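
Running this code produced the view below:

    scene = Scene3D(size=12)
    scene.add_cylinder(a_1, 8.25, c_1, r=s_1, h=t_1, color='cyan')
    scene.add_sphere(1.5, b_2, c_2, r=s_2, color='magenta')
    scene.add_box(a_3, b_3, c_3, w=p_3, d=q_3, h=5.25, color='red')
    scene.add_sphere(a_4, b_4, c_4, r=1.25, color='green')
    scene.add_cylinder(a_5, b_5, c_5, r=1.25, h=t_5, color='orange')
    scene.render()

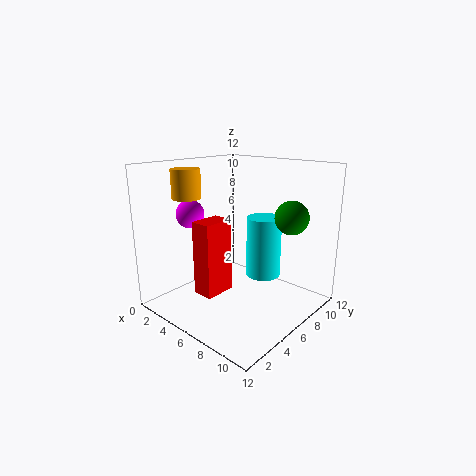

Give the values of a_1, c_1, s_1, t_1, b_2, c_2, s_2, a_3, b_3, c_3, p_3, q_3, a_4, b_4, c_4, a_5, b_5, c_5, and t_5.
a_1 = 7, c_1 = 2.25, s_1 = 1.5, t_1 = 5.25, b_2 = 4.75, c_2 = 7.5, s_2 = 1.25, a_3 = 6.75, b_3 = 0.5, c_3 = 3.5, p_3 = 1.5, q_3 = 2.25, a_4 = 10.75, b_4 = 6.5, c_4 = 8.5, a_5 = 1.75, b_5 = 4.25, c_5 = 9, t_5 = 2.5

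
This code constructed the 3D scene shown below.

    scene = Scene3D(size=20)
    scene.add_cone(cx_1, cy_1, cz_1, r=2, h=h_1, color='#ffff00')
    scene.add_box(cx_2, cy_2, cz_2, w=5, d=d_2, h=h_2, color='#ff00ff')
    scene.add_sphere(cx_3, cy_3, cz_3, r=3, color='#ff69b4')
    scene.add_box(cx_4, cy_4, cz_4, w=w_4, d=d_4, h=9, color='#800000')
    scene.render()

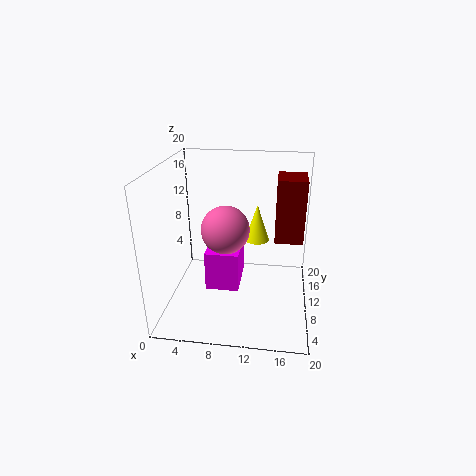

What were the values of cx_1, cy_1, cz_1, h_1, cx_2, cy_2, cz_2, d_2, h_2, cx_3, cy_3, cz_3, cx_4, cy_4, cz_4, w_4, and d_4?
cx_1 = 12, cy_1 = 18, cz_1 = 6, h_1 = 6, cx_2 = 5, cy_2 = 10, cz_2 = 1, d_2 = 7, h_2 = 6, cx_3 = 9, cy_3 = 6, cz_3 = 13, cx_4 = 15, cy_4 = 11, cz_4 = 9, w_4 = 4, d_4 = 5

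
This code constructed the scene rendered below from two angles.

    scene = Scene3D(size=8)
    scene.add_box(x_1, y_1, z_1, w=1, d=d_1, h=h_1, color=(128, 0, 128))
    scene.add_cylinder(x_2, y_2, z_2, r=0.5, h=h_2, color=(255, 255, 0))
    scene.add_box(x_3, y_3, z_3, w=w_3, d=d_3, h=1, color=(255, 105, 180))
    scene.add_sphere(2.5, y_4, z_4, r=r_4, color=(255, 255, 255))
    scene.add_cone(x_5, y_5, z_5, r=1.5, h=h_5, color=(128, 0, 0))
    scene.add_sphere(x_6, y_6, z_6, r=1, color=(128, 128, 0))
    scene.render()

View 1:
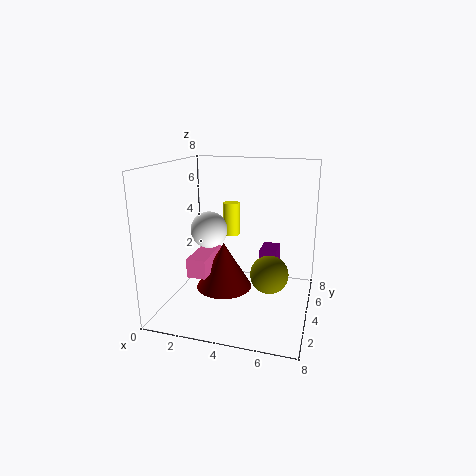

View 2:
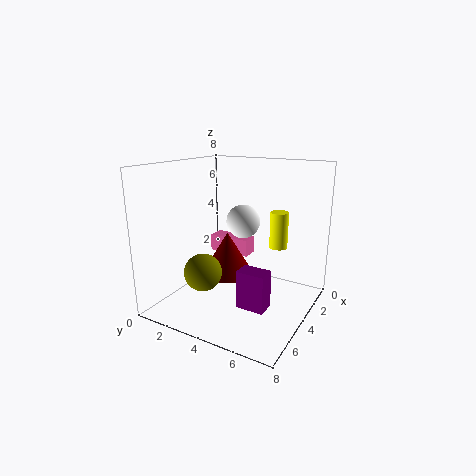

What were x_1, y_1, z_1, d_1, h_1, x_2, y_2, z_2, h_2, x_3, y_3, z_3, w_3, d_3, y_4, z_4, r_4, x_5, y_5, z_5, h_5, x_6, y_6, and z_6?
x_1 = 5; y_1 = 5; z_1 = 1; d_1 = 1.5; h_1 = 2; x_2 = 3; y_2 = 6; z_2 = 3.5; h_2 = 2; x_3 = 2; y_3 = 1.5; z_3 = 2.5; w_3 = 1; d_3 = 2.5; y_4 = 3.5; z_4 = 4.5; r_4 = 1; x_5 = 3.5; y_5 = 3; z_5 = 1.5; h_5 = 2.5; x_6 = 6; y_6 = 3; z_6 = 2.5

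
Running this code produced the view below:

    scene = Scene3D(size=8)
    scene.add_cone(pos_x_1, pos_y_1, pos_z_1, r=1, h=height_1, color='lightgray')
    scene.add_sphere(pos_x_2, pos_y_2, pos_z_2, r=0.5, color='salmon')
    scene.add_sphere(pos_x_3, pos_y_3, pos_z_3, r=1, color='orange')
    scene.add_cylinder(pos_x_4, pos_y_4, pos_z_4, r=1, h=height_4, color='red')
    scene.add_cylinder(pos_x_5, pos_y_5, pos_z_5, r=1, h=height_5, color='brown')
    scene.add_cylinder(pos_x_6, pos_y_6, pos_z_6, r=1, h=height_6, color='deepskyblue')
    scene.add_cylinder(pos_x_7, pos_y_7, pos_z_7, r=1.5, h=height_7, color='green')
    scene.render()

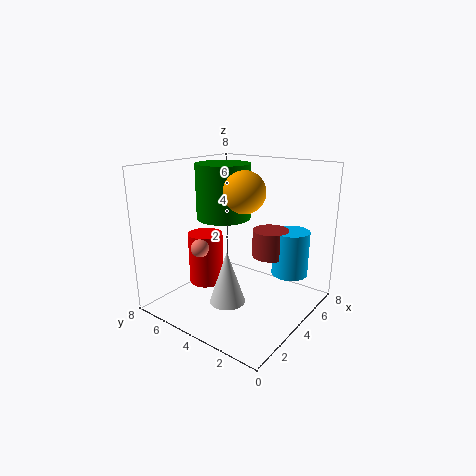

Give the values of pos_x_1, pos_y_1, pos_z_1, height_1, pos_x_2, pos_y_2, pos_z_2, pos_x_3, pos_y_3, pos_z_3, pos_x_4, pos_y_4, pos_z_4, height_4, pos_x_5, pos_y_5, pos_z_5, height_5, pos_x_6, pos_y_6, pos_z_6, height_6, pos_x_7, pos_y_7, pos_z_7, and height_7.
pos_x_1 = 3; pos_y_1 = 4; pos_z_1 = 0.5; height_1 = 3; pos_x_2 = 2.5; pos_y_2 = 5.5; pos_z_2 = 3.5; pos_x_3 = 2.5; pos_y_3 = 2.5; pos_z_3 = 7; pos_x_4 = 3.5; pos_y_4 = 6; pos_z_4 = 1; height_4 = 3; pos_x_5 = 5; pos_y_5 = 2.5; pos_z_5 = 3; height_5 = 1.5; pos_x_6 = 5.5; pos_y_6 = 1.5; pos_z_6 = 2; height_6 = 2.5; pos_x_7 = 4; pos_y_7 = 5; pos_z_7 = 5; height_7 = 3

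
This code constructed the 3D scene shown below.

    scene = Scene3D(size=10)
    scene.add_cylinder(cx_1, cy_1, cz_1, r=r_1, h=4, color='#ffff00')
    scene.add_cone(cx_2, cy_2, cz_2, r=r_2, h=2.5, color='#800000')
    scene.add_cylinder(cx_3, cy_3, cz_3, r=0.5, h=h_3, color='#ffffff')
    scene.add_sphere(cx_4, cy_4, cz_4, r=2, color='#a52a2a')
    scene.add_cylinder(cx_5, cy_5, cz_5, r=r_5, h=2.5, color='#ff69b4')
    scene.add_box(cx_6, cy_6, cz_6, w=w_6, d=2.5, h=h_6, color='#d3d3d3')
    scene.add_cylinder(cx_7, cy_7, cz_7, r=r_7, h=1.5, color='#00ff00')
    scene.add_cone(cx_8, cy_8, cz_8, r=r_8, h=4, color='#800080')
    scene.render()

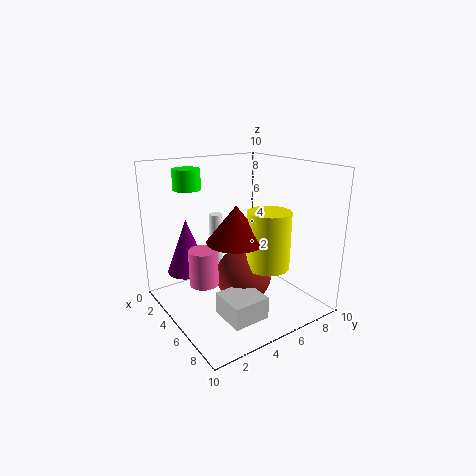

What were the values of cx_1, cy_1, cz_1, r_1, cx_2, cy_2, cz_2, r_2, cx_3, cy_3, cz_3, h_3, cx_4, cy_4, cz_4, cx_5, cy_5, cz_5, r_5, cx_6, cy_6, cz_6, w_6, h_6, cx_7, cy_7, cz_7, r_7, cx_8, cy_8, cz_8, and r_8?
cx_1 = 6.5; cy_1 = 6.5; cz_1 = 3; r_1 = 1.5; cx_2 = 5.5; cy_2 = 4.5; cz_2 = 5; r_2 = 2; cx_3 = 2; cy_3 = 5; cz_3 = 1.5; h_3 = 4.5; cx_4 = 5; cy_4 = 5.5; cz_4 = 2; cx_5 = 4.5; cy_5 = 2.5; cz_5 = 2; r_5 = 1; cx_6 = 6; cy_6 = 2.5; cz_6 = 0.5; w_6 = 2.5; h_6 = 1.5; cx_7 = 1.5; cy_7 = 3; cz_7 = 8; r_7 = 1; cx_8 = 2; cy_8 = 2.5; cz_8 = 2; r_8 = 1.5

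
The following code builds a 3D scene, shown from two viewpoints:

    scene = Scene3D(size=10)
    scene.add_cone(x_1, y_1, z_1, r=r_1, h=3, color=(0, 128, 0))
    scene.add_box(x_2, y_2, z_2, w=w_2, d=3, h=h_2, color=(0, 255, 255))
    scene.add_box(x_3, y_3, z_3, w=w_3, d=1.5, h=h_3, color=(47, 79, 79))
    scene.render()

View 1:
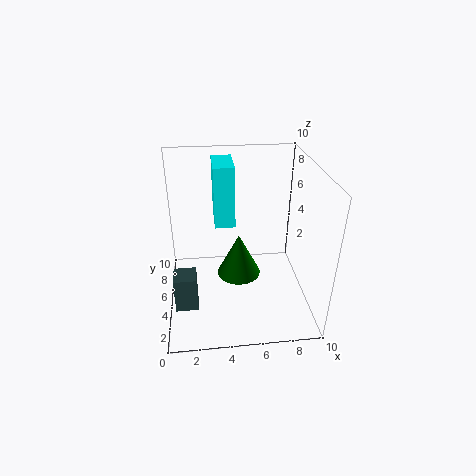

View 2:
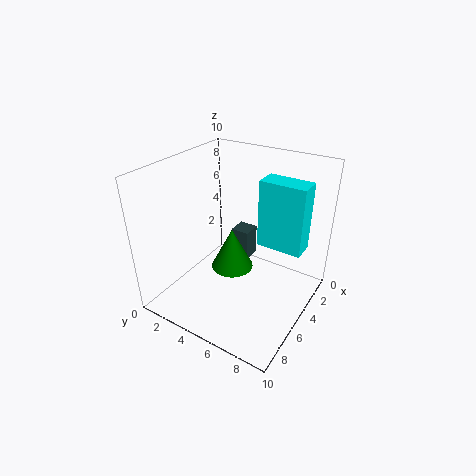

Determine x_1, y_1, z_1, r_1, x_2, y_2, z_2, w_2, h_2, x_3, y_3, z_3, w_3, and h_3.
x_1 = 5; y_1 = 4.5; z_1 = 2.5; r_1 = 1.5; x_2 = 3.5; y_2 = 6.5; z_2 = 5; w_2 = 1.5; h_2 = 4.5; x_3 = 0.5; y_3 = 2.5; z_3 = 1; w_3 = 1.5; h_3 = 2.5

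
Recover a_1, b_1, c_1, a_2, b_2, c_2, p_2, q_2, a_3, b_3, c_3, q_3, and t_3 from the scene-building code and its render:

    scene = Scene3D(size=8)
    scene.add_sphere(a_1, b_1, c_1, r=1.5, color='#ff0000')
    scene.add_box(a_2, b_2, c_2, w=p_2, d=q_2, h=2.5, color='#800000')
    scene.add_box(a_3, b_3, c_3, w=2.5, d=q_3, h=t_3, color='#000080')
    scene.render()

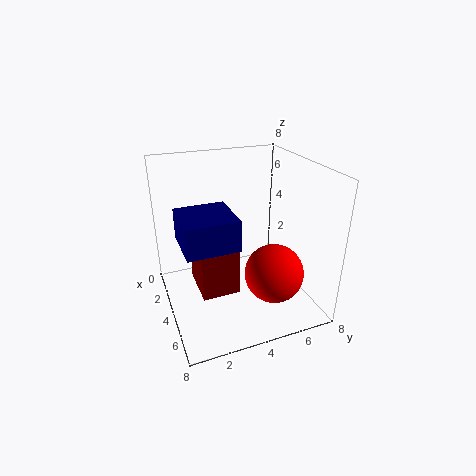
a_1 = 6.5, b_1 = 5, c_1 = 3, a_2 = 3, b_2 = 1.5, c_2 = 1.5, p_2 = 2.5, q_2 = 2, a_3 = 4.5, b_3 = 0.5, c_3 = 5, q_3 = 2.5, t_3 = 1.5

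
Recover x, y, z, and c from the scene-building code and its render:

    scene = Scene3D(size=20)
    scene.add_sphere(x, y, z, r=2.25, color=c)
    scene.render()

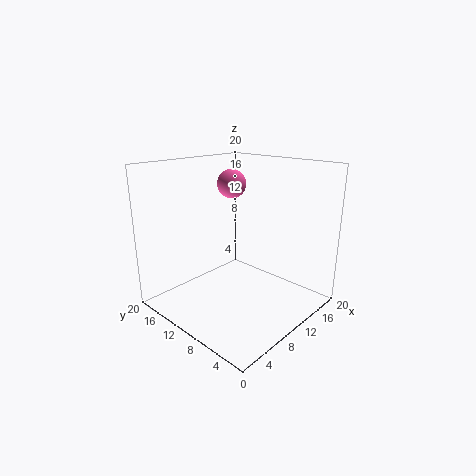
x = 15
y = 16
z = 16
c = 'hotpink'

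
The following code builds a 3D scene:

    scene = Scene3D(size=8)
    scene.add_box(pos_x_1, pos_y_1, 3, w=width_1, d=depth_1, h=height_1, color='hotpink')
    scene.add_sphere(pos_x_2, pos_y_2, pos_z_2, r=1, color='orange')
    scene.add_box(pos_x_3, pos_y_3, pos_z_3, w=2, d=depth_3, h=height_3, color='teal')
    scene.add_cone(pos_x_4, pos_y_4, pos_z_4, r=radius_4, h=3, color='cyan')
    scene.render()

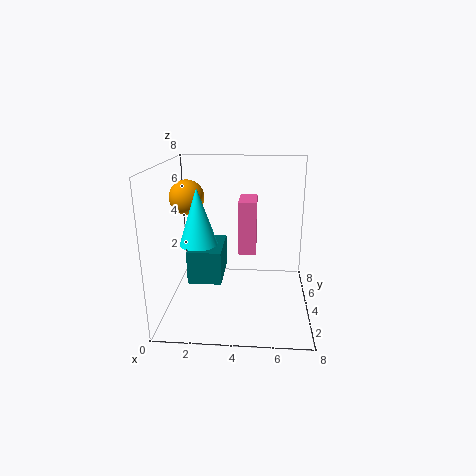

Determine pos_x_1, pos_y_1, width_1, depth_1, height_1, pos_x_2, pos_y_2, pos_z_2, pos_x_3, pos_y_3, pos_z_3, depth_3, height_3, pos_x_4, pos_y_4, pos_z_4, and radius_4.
pos_x_1 = 4
pos_y_1 = 4
width_1 = 1
depth_1 = 2
height_1 = 3
pos_x_2 = 1
pos_y_2 = 5
pos_z_2 = 6
pos_x_3 = 1
pos_y_3 = 4
pos_z_3 = 1
depth_3 = 3
height_3 = 2
pos_x_4 = 2
pos_y_4 = 3
pos_z_4 = 4
radius_4 = 1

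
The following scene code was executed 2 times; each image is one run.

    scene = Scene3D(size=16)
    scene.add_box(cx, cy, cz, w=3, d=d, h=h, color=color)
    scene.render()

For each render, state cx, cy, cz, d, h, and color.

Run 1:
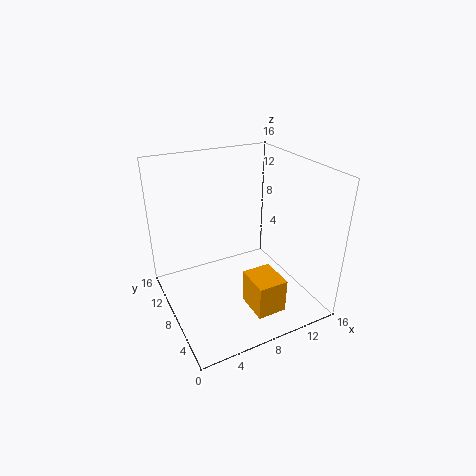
cx = 6.5, cy = 0.5, cz = 3, d = 3.5, h = 3.5, color = 'orange'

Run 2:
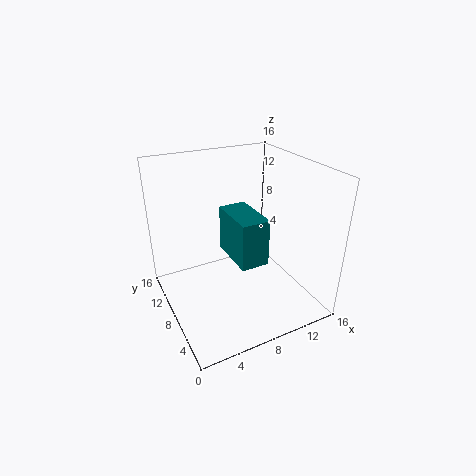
cx = 6.5, cy = 4, cz = 6.5, d = 5.5, h = 5, color = 'teal'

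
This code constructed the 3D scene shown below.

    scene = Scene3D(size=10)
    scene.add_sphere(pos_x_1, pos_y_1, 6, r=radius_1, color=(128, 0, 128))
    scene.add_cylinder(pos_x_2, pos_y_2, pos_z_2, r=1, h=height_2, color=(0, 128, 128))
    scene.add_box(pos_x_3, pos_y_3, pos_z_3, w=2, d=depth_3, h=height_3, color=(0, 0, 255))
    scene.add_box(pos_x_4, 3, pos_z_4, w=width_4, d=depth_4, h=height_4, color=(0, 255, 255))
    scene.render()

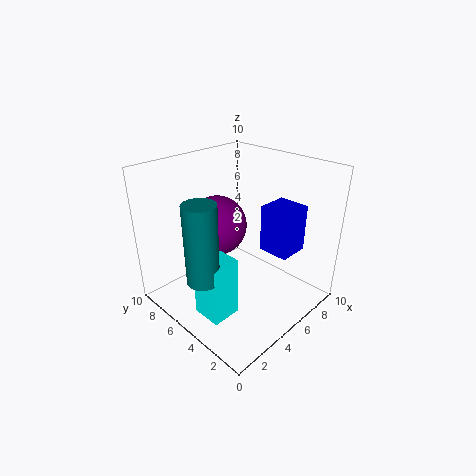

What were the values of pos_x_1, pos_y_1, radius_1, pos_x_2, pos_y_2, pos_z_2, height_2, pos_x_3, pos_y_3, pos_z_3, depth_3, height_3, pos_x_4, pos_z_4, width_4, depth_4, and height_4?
pos_x_1 = 4; pos_y_1 = 6; radius_1 = 2; pos_x_2 = 1; pos_y_2 = 4; pos_z_2 = 4; height_2 = 5; pos_x_3 = 5; pos_y_3 = 1; pos_z_3 = 5; depth_3 = 2; height_3 = 3; pos_x_4 = 1; pos_z_4 = 1; width_4 = 2; depth_4 = 2; height_4 = 4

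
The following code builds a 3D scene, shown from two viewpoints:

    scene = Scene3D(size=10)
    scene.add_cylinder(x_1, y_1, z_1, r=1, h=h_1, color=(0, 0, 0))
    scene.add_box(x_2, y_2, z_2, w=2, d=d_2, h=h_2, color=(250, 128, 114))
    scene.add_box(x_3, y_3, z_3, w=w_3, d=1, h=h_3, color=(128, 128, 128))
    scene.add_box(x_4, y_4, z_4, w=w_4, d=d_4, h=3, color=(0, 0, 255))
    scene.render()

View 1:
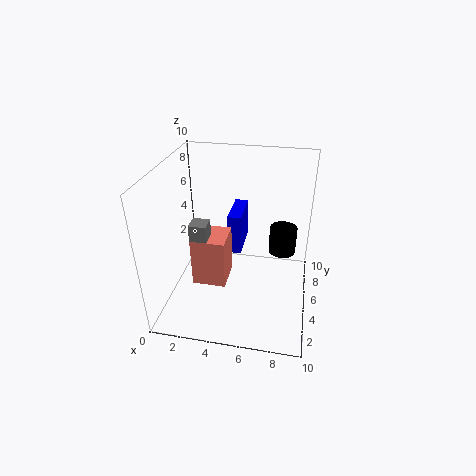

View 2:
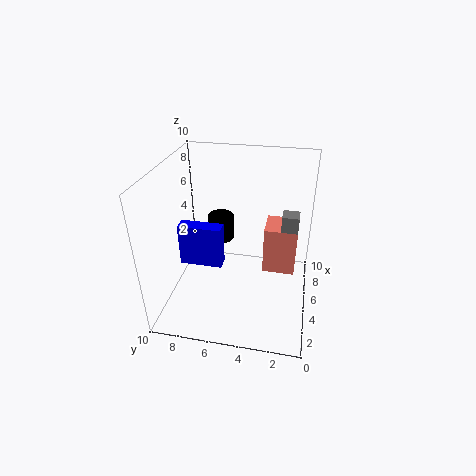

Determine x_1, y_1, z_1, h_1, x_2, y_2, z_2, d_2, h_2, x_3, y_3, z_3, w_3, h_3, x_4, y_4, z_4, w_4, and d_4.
x_1 = 8; y_1 = 7; z_1 = 3; h_1 = 2; x_2 = 3; y_2 = 1; z_2 = 4; d_2 = 2; h_2 = 3; x_3 = 3; y_3 = 1; z_3 = 5; w_3 = 1; h_3 = 3; x_4 = 4; y_4 = 6; z_4 = 3; w_4 = 1; d_4 = 3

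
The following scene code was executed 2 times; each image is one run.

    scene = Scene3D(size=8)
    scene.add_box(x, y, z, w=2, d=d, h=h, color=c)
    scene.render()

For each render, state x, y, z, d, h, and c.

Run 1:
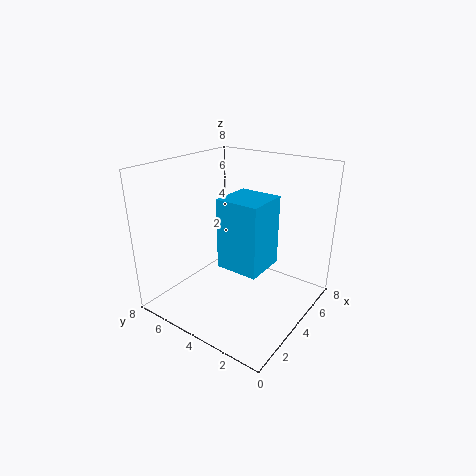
x = 1, y = 1, z = 4, d = 2, h = 3.25, c = 'deepskyblue'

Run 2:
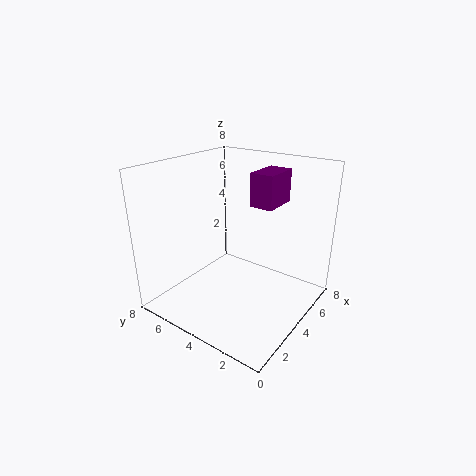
x = 4, y = 2, z = 6, d = 1.25, h = 1.75, c = 'purple'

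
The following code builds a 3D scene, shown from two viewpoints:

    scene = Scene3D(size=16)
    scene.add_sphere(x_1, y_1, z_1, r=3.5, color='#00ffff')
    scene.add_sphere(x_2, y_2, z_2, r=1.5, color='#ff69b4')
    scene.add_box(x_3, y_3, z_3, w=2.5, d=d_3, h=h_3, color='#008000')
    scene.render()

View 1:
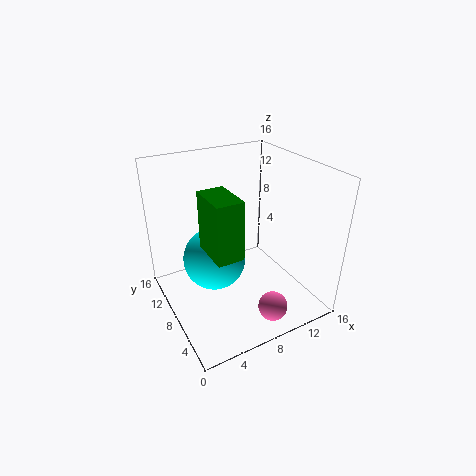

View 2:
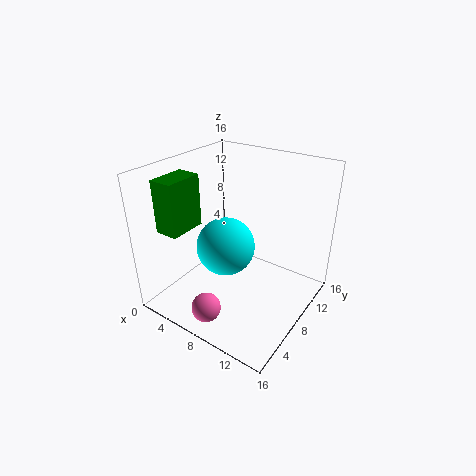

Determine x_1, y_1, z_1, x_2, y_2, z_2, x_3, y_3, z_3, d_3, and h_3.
x_1 = 5.5
y_1 = 9
z_1 = 5.5
x_2 = 8.5
y_2 = 1.5
z_2 = 3
x_3 = 2.5
y_3 = 1.5
z_3 = 10
d_3 = 4
h_3 = 5.5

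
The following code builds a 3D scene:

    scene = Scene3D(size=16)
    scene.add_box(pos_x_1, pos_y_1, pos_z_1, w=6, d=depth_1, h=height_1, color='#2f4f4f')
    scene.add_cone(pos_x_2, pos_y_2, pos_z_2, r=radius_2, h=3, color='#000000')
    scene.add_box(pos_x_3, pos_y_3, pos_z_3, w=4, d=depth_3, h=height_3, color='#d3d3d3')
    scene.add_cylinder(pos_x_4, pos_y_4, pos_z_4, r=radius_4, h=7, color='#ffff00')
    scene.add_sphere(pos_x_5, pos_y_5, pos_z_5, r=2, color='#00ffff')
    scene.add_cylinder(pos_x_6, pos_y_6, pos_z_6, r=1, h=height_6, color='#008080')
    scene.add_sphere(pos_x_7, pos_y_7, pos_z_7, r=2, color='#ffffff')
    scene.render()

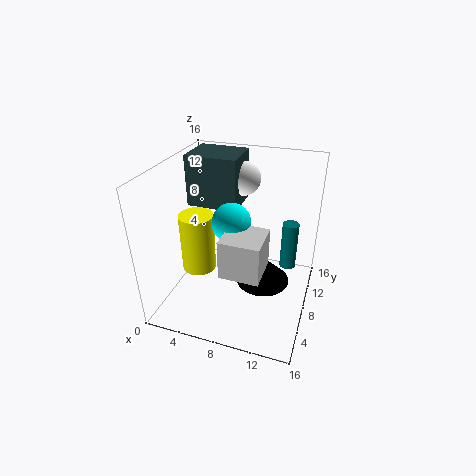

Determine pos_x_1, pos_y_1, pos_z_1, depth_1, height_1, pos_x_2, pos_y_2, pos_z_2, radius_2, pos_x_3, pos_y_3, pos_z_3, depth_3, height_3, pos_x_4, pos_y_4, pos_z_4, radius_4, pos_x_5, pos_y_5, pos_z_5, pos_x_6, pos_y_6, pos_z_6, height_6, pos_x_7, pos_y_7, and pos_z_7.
pos_x_1 = 1
pos_y_1 = 10
pos_z_1 = 10
depth_1 = 5
height_1 = 6
pos_x_2 = 11
pos_y_2 = 8
pos_z_2 = 3
radius_2 = 3
pos_x_3 = 8
pos_y_3 = 2
pos_z_3 = 7
depth_3 = 4
height_3 = 4
pos_x_4 = 3
pos_y_4 = 8
pos_z_4 = 3
radius_4 = 2
pos_x_5 = 8
pos_y_5 = 6
pos_z_5 = 11
pos_x_6 = 13
pos_y_6 = 13
pos_z_6 = 2
height_6 = 6
pos_x_7 = 7
pos_y_7 = 13
pos_z_7 = 13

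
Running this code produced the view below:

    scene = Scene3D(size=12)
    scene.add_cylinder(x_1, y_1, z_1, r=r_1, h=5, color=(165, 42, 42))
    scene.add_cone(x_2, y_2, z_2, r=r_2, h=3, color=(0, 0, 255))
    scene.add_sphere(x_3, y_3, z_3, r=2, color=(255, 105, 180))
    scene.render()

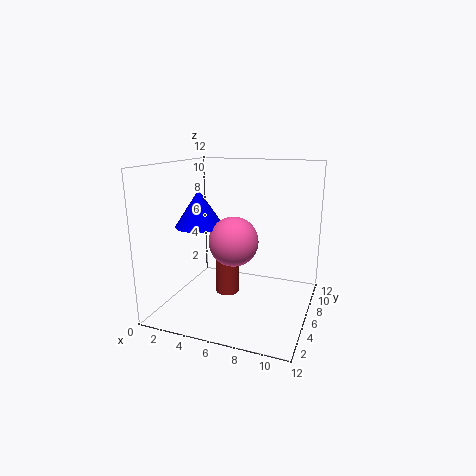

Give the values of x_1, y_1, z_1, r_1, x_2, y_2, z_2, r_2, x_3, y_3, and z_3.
x_1 = 5, y_1 = 6, z_1 = 1, r_1 = 1, x_2 = 3, y_2 = 5, z_2 = 7, r_2 = 2, x_3 = 6, y_3 = 5, z_3 = 6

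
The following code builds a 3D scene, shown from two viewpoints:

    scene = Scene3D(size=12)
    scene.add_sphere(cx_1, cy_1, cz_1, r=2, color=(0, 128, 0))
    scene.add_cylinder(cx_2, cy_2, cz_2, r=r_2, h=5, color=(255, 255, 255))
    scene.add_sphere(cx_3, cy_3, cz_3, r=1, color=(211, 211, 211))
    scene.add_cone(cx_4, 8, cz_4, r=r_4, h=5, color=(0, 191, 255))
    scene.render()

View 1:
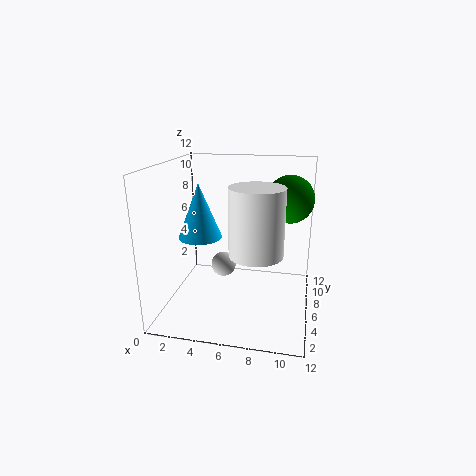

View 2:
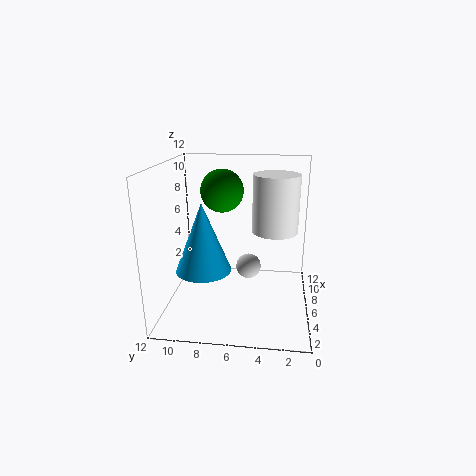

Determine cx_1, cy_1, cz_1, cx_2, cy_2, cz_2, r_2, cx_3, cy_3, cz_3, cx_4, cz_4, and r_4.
cx_1 = 10
cy_1 = 8
cz_1 = 9
cx_2 = 8
cy_2 = 3
cz_2 = 6
r_2 = 2
cx_3 = 5
cy_3 = 5
cz_3 = 4
cx_4 = 2
cz_4 = 5
r_4 = 2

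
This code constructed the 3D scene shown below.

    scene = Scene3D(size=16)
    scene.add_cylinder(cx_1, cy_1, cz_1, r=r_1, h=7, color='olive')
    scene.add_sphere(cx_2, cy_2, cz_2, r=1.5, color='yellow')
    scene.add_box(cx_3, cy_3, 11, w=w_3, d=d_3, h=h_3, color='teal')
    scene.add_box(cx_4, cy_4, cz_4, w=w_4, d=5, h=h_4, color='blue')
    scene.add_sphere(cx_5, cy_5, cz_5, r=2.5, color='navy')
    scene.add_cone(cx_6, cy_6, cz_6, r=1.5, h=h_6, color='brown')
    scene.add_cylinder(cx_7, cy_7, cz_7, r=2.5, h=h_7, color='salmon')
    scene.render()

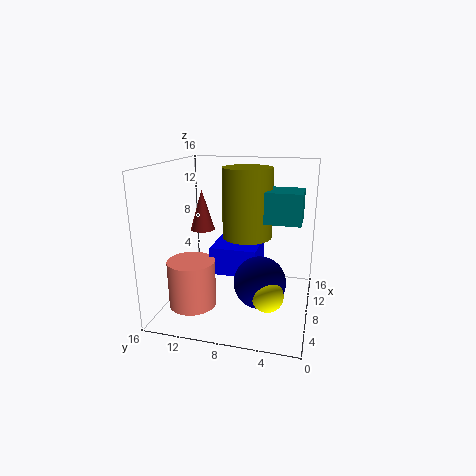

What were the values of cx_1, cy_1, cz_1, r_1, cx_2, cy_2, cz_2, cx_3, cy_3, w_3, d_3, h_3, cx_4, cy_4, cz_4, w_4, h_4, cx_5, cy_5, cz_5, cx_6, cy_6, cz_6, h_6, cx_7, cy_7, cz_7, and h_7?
cx_1 = 6
cy_1 = 6.5
cz_1 = 9
r_1 = 2.5
cx_2 = 1.5
cy_2 = 3.5
cz_2 = 5
cx_3 = 4
cy_3 = 1
w_3 = 3.5
d_3 = 3.5
h_3 = 3
cx_4 = 5.5
cy_4 = 5.5
cz_4 = 4.5
w_4 = 5
h_4 = 3
cx_5 = 3
cy_5 = 4.5
cz_5 = 5.5
cx_6 = 11.5
cy_6 = 13.5
cz_6 = 7.5
h_6 = 5
cx_7 = 4
cy_7 = 12
cz_7 = 1.5
h_7 = 5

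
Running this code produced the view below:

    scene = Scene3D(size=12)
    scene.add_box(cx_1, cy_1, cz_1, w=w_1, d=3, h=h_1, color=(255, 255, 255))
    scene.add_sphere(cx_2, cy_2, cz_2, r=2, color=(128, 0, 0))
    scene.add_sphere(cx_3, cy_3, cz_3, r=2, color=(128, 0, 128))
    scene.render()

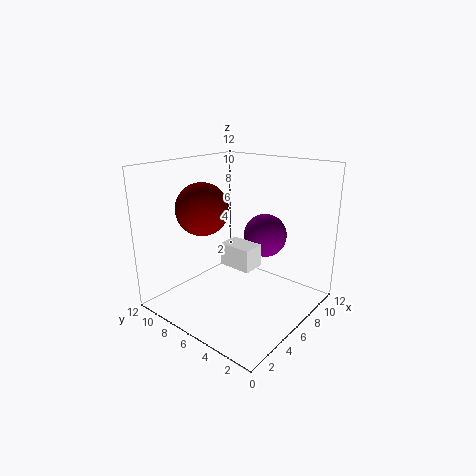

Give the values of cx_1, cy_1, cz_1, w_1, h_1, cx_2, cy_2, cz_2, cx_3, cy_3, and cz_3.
cx_1 = 6
cy_1 = 5
cz_1 = 3
w_1 = 2
h_1 = 2
cx_2 = 3
cy_2 = 7
cz_2 = 9
cx_3 = 10
cy_3 = 6
cz_3 = 5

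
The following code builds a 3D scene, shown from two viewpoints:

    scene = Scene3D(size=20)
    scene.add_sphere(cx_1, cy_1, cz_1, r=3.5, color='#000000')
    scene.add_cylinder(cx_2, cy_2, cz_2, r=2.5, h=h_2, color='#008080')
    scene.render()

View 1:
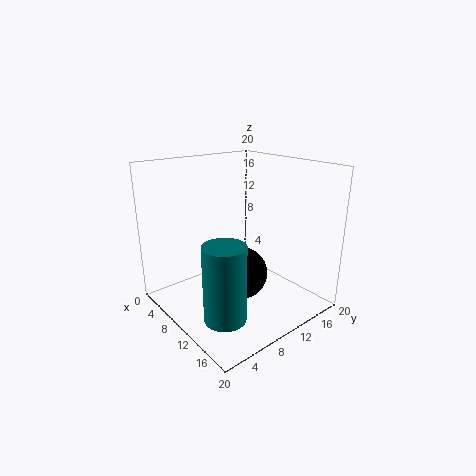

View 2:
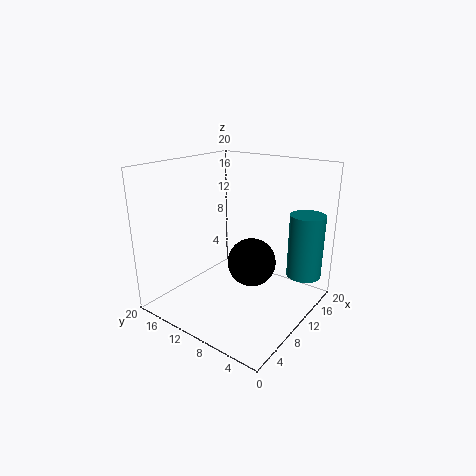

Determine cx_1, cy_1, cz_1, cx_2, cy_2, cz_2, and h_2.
cx_1 = 12, cy_1 = 9, cz_1 = 5.75, cx_2 = 16.5, cy_2 = 2.75, cz_2 = 3.75, h_2 = 9.25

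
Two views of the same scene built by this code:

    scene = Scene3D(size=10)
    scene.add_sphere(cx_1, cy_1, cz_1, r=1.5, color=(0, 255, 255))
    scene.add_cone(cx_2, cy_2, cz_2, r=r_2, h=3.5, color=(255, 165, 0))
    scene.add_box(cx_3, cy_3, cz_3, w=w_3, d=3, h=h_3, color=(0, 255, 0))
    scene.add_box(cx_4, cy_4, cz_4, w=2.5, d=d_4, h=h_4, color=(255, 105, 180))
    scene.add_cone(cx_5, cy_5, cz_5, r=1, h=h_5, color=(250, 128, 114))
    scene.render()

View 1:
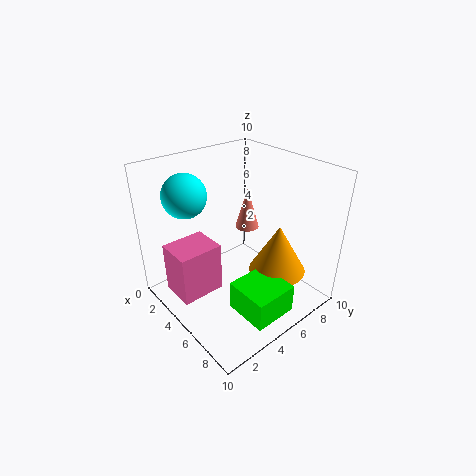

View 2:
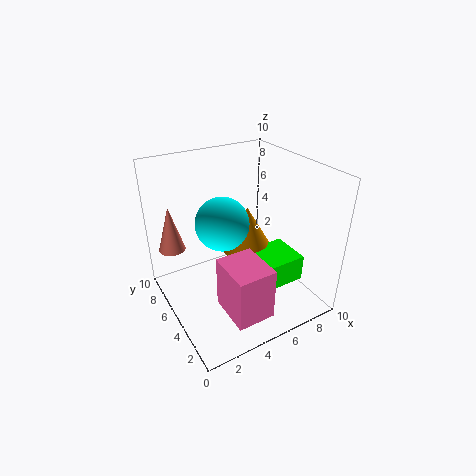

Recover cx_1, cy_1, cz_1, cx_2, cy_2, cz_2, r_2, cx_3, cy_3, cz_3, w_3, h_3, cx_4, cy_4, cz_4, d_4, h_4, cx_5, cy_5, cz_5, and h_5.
cx_1 = 2.5, cy_1 = 2.5, cz_1 = 8, cx_2 = 7, cy_2 = 7, cz_2 = 2.5, r_2 = 2, cx_3 = 6.5, cy_3 = 3, cz_3 = 1, w_3 = 3, h_3 = 2, cx_4 = 2.5, cy_4 = 0.5, cz_4 = 1.5, d_4 = 3, h_4 = 3.5, cx_5 = 1.5, cy_5 = 9, cz_5 = 3, h_5 = 3.5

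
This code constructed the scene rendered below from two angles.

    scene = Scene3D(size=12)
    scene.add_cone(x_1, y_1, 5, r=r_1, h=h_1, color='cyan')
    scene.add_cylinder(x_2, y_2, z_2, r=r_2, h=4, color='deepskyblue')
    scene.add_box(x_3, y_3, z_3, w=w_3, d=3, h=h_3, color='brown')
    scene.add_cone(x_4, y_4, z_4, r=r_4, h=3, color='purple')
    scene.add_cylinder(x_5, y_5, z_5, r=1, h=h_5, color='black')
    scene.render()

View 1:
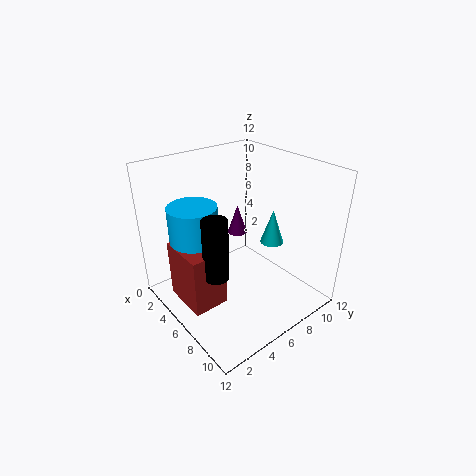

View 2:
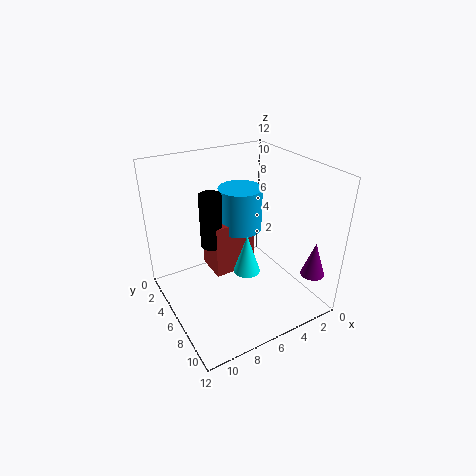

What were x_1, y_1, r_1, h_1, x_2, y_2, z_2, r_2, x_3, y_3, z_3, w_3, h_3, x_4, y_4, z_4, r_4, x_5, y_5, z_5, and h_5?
x_1 = 7; y_1 = 9; r_1 = 1; h_1 = 3; x_2 = 4; y_2 = 3; z_2 = 5; r_2 = 2; x_3 = 3; y_3 = 1; z_3 = 1; w_3 = 4; h_3 = 5; x_4 = 1; y_4 = 10; z_4 = 3; r_4 = 1; x_5 = 7; y_5 = 3; z_5 = 4; h_5 = 5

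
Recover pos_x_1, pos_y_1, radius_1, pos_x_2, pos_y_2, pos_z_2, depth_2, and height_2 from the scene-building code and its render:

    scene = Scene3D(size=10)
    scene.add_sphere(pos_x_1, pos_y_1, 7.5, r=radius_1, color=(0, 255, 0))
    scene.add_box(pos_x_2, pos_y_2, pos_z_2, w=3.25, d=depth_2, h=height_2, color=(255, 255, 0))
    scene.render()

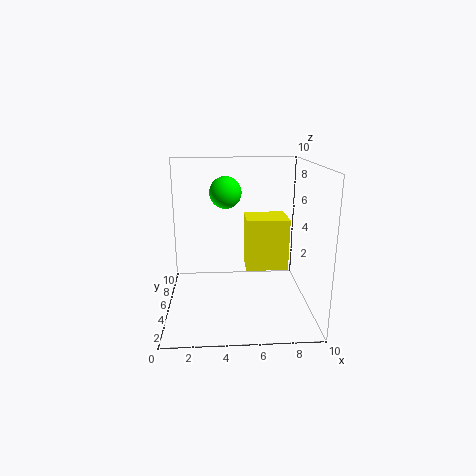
pos_x_1 = 4.25
pos_y_1 = 8.5
radius_1 = 1.25
pos_x_2 = 5.75
pos_y_2 = 6.5
pos_z_2 = 1.75
depth_2 = 2.75
height_2 = 4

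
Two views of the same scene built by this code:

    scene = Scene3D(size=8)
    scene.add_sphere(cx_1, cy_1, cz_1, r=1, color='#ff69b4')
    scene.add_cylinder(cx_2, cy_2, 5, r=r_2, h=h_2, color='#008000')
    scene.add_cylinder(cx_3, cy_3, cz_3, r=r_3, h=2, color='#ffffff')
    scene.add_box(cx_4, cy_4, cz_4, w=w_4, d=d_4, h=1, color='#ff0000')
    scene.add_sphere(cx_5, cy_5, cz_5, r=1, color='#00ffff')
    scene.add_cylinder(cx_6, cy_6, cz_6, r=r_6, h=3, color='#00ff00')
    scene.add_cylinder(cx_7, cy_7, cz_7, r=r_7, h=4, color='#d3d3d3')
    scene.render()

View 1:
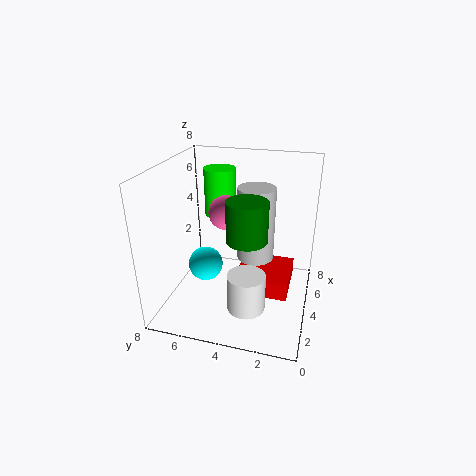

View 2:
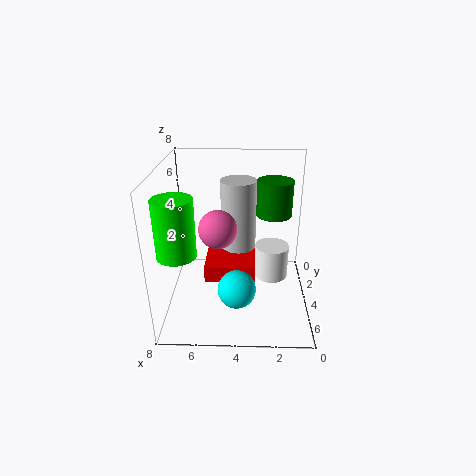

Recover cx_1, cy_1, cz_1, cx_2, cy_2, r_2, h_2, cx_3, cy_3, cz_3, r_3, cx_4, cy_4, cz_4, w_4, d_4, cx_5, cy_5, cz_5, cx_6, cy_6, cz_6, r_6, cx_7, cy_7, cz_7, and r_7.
cx_1 = 5, cy_1 = 5, cz_1 = 5, cx_2 = 2, cy_2 = 3, r_2 = 1, h_2 = 2, cx_3 = 2, cy_3 = 3, cz_3 = 1, r_3 = 1, cx_4 = 3, cy_4 = 1, cz_4 = 1, w_4 = 3, d_4 = 3, cx_5 = 4, cy_5 = 6, cz_5 = 2, cx_6 = 7, cy_6 = 6, cz_6 = 4, r_6 = 1, cx_7 = 4, cy_7 = 3, cz_7 = 3, r_7 = 1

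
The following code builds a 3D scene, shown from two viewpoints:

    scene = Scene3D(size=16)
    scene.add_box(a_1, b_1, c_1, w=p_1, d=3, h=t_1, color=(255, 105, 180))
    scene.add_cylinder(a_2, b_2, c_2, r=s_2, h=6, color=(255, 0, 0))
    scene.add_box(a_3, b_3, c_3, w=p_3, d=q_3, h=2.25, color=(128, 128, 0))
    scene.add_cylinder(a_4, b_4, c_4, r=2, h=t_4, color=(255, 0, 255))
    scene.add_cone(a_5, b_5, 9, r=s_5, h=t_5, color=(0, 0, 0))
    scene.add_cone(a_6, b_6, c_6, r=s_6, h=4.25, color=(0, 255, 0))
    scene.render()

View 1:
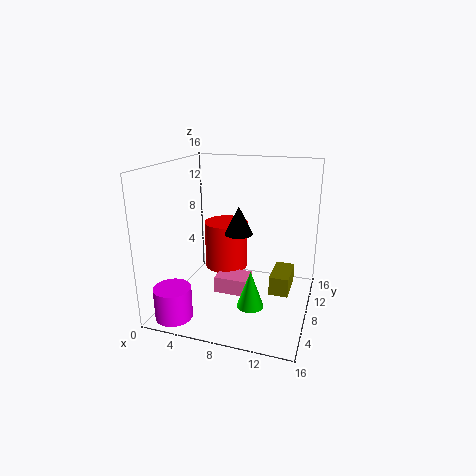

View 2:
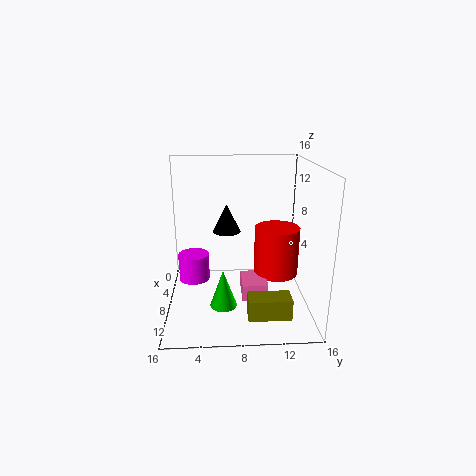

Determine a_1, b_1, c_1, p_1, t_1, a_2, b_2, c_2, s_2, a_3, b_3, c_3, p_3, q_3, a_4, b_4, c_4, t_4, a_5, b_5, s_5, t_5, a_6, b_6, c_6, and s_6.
a_1 = 4.75, b_1 = 8.5, c_1 = 0.25, p_1 = 4, t_1 = 2, a_2 = 4.75, b_2 = 13, c_2 = 2, s_2 = 2.75, a_3 = 11.5, b_3 = 8.75, c_3 = 1, p_3 = 2.25, q_3 = 4.5, a_4 = 2.5, b_4 = 2.5, c_4 = 0.25, t_4 = 3.5, a_5 = 8.5, b_5 = 6.75, s_5 = 1.5, t_5 = 3, a_6 = 10, b_6 = 6.25, c_6 = 0.75, s_6 = 1.5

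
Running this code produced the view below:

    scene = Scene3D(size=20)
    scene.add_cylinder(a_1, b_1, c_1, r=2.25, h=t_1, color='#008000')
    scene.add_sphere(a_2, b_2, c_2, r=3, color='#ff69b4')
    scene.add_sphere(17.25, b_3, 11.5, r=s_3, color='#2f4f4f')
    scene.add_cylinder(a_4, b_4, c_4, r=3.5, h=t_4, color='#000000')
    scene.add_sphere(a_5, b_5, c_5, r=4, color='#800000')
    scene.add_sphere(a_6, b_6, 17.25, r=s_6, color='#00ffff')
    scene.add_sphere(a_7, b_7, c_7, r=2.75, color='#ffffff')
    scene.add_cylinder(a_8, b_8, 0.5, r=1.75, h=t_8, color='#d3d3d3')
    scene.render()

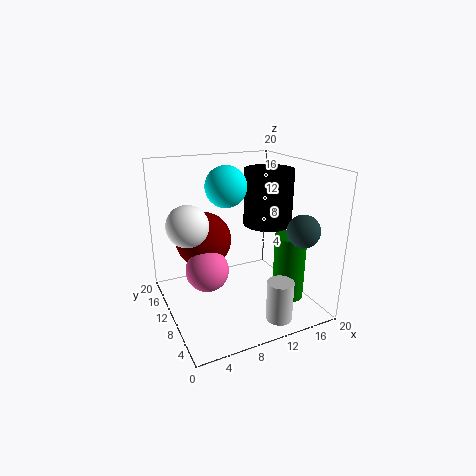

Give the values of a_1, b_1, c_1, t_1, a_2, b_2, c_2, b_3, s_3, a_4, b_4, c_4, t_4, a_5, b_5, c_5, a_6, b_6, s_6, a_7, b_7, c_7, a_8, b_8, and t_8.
a_1 = 16.75, b_1 = 7, c_1 = 0.75, t_1 = 9.5, a_2 = 5.5, b_2 = 10.5, c_2 = 5.75, b_3 = 5, s_3 = 2.25, a_4 = 15.25, b_4 = 11, c_4 = 11, t_4 = 8, a_5 = 6.25, b_5 = 13.75, c_5 = 9, a_6 = 8.5, b_6 = 10.5, s_6 = 2.75, a_7 = 3, b_7 = 10.25, c_7 = 12.75, a_8 = 12.75, b_8 = 3, t_8 = 5.5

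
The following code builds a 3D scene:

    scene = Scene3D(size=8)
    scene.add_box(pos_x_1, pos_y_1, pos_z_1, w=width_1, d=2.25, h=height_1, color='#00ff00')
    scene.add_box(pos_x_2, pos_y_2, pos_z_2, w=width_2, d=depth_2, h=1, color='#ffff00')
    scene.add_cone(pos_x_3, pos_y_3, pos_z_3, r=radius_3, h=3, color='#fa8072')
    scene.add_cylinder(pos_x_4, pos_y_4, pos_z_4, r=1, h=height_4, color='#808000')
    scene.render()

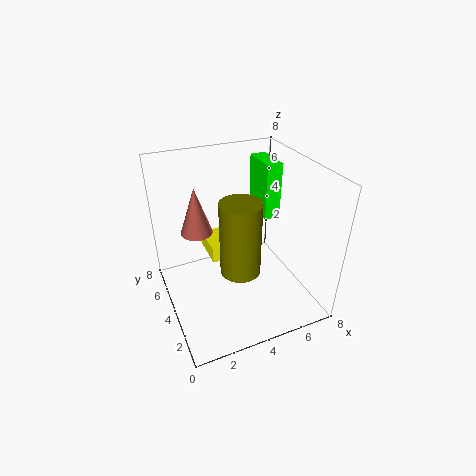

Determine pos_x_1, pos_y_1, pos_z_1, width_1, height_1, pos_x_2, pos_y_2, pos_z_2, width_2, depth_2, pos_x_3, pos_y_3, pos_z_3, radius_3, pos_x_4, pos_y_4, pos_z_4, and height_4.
pos_x_1 = 6.5; pos_y_1 = 5.5; pos_z_1 = 3.75; width_1 = 1; height_1 = 3.5; pos_x_2 = 3; pos_y_2 = 5.5; pos_z_2 = 1.5; width_2 = 1.75; depth_2 = 2.25; pos_x_3 = 2.5; pos_y_3 = 7; pos_z_3 = 3; radius_3 = 1; pos_x_4 = 3.25; pos_y_4 = 2; pos_z_4 = 3.5; height_4 = 3.75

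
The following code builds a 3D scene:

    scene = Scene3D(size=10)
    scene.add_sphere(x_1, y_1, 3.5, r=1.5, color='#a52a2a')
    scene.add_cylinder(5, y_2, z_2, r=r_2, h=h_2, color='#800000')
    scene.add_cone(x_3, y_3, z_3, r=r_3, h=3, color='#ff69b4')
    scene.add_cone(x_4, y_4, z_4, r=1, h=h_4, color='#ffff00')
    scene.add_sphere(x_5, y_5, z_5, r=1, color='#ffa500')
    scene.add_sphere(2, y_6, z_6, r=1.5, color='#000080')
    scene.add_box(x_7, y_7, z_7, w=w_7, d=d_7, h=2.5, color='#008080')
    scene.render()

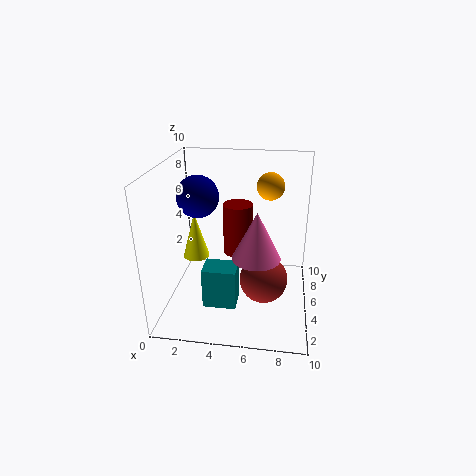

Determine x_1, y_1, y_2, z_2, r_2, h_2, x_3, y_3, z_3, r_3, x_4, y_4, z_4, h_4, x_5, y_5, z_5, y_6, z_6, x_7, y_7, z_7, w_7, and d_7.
x_1 = 7; y_1 = 2.5; y_2 = 5; z_2 = 4; r_2 = 1; h_2 = 3.5; x_3 = 6.5; y_3 = 2.5; z_3 = 5; r_3 = 1.5; x_4 = 1.5; y_4 = 6.5; z_4 = 2.5; h_4 = 3.5; x_5 = 7; y_5 = 7.5; z_5 = 8; y_6 = 6; z_6 = 7.5; x_7 = 3.5; y_7 = 0.5; z_7 = 2.5; w_7 = 2; d_7 = 1.5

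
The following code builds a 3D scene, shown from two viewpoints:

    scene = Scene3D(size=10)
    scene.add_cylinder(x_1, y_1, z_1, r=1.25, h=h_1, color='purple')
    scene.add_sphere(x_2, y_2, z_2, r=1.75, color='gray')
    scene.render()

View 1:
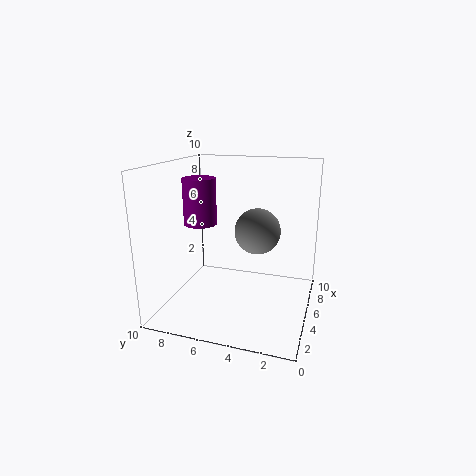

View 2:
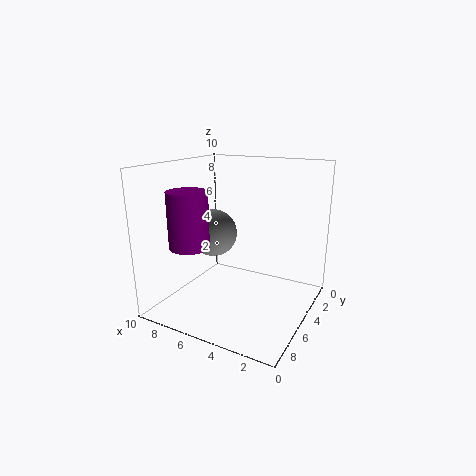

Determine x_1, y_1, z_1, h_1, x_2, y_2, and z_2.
x_1 = 6.5
y_1 = 8.5
z_1 = 5.25
h_1 = 3.5
x_2 = 7.5
y_2 = 4.25
z_2 = 4.75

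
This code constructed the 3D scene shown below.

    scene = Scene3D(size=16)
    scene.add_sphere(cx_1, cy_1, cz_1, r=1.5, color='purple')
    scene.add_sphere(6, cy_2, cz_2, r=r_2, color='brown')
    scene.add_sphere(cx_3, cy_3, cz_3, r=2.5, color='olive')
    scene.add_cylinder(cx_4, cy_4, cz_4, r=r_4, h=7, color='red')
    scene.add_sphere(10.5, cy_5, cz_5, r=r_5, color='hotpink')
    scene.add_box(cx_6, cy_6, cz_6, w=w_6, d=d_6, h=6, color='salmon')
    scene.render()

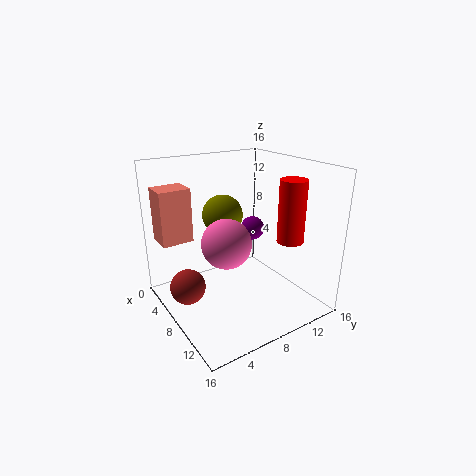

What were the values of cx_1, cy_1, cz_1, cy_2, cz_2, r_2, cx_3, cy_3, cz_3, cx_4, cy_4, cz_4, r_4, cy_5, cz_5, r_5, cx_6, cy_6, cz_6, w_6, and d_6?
cx_1 = 4.5, cy_1 = 12.5, cz_1 = 7, cy_2 = 2.5, cz_2 = 2.5, r_2 = 2, cx_3 = 3, cy_3 = 9, cz_3 = 9, cx_4 = 11, cy_4 = 13, cz_4 = 7.5, r_4 = 1.5, cy_5 = 5, cz_5 = 9, r_5 = 2.5, cx_6 = 2, cy_6 = 0.5, cz_6 = 7.5, w_6 = 3, d_6 = 3.5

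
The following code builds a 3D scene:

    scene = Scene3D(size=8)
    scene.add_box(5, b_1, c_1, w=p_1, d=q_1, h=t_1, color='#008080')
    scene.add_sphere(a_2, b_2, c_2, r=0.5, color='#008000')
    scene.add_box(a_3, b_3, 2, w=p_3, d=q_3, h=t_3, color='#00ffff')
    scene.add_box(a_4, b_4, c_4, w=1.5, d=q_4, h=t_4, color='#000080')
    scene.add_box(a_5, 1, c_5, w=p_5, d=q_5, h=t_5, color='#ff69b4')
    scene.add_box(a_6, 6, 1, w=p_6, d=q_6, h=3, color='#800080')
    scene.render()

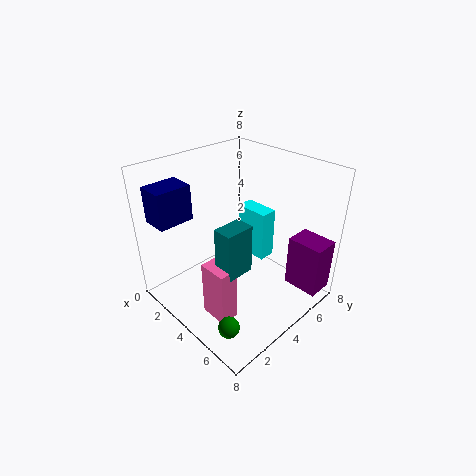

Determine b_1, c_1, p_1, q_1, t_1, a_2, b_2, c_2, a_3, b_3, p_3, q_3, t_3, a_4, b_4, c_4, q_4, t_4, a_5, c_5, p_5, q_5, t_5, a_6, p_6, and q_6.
b_1 = 1.5; c_1 = 3.5; p_1 = 1; q_1 = 1.5; t_1 = 2.5; a_2 = 7; b_2 = 0.5; c_2 = 2; a_3 = 2.5; b_3 = 5.5; p_3 = 2; q_3 = 1; t_3 = 3; a_4 = 0.5; b_4 = 0.5; c_4 = 5; q_4 = 2; t_4 = 2; a_5 = 4.5; c_5 = 1; p_5 = 1.5; q_5 = 1; t_5 = 3; a_6 = 6; p_6 = 2; q_6 = 1.5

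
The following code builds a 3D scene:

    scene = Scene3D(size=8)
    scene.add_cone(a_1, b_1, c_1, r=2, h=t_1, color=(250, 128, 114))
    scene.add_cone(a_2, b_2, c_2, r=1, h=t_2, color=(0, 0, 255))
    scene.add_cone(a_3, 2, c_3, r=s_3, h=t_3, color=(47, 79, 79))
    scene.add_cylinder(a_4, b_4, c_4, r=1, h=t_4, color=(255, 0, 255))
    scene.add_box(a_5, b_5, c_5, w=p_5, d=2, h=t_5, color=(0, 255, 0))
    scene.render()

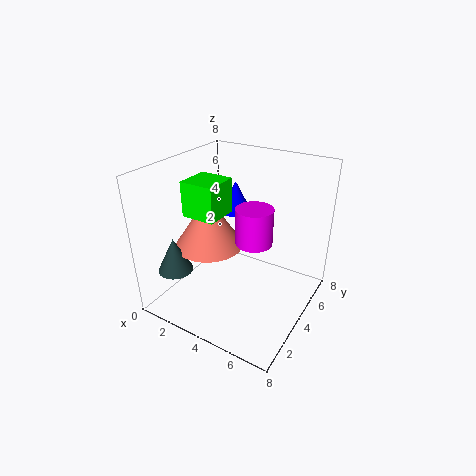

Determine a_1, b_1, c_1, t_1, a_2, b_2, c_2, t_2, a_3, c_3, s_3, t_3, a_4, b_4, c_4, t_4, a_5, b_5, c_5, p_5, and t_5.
a_1 = 2; b_1 = 4; c_1 = 3; t_1 = 3; a_2 = 2; b_2 = 7; c_2 = 4; t_2 = 2; a_3 = 1; c_3 = 2; s_3 = 1; t_3 = 2; a_4 = 5; b_4 = 4; c_4 = 4; t_4 = 2; a_5 = 1; b_5 = 3; c_5 = 5; p_5 = 2; t_5 = 2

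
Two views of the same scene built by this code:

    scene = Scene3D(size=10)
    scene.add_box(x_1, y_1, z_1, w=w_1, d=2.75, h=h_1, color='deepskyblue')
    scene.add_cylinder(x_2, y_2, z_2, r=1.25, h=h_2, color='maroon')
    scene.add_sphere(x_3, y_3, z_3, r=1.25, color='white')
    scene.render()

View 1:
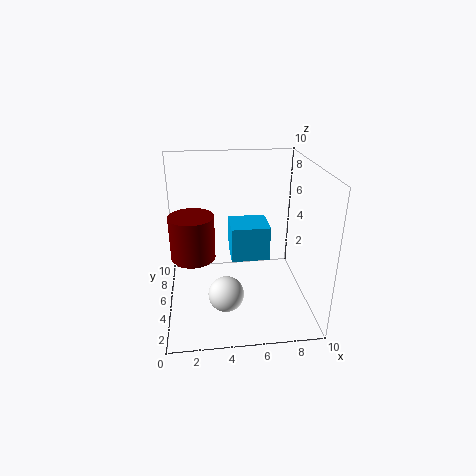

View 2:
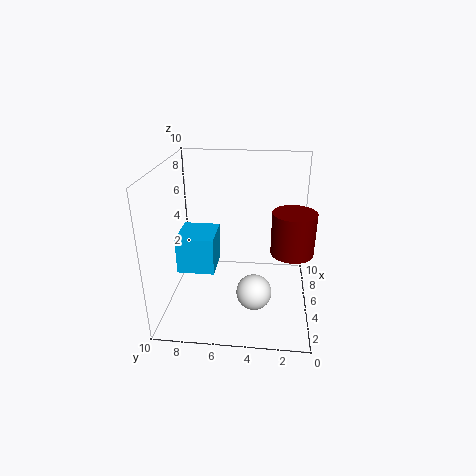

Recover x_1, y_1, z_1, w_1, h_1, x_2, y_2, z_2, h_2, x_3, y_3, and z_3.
x_1 = 4.75; y_1 = 6.75; z_1 = 2; w_1 = 3; h_1 = 2.75; x_2 = 2; y_2 = 1.5; z_2 = 5.75; h_2 = 2.5; x_3 = 4; y_3 = 3.75; z_3 = 1.25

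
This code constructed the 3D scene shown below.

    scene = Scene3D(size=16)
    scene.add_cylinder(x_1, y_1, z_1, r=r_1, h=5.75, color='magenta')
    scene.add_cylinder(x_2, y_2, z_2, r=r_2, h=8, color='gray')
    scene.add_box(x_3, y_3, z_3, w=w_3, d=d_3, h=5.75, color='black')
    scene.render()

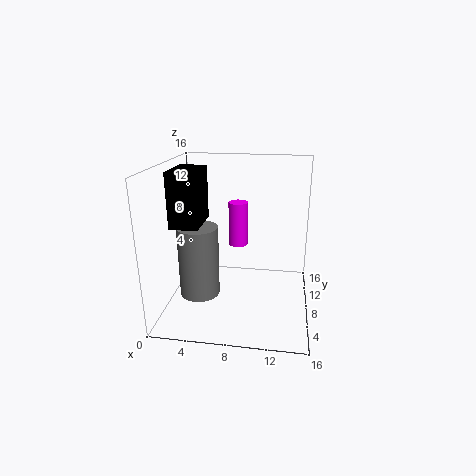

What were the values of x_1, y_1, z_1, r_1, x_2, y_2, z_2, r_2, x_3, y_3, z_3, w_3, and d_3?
x_1 = 7; y_1 = 14.5; z_1 = 4.5; r_1 = 1.25; x_2 = 3.75; y_2 = 6.75; z_2 = 1.5; r_2 = 2.25; x_3 = 1.5; y_3 = 4.25; z_3 = 10; w_3 = 3; d_3 = 4.75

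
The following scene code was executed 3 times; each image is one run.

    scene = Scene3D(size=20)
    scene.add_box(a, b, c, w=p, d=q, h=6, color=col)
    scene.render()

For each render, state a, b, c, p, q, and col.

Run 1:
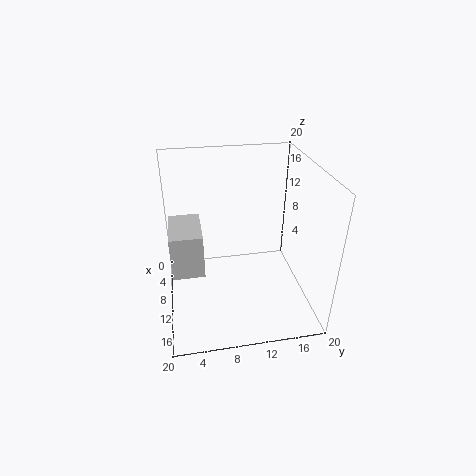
a = 6.5, b = 0.75, c = 6.5, p = 6.75, q = 4.25, col = 'lightgray'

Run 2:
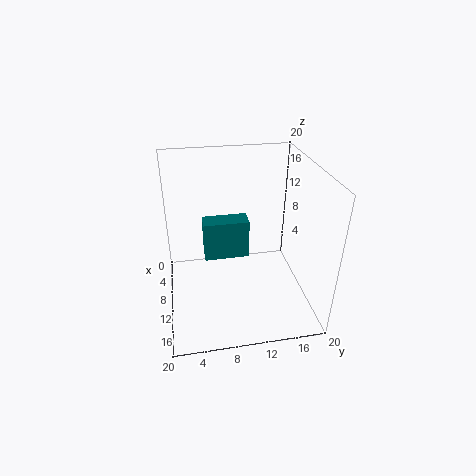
a = 4.25, b = 5.5, c = 4.75, p = 3, q = 6.75, col = 'teal'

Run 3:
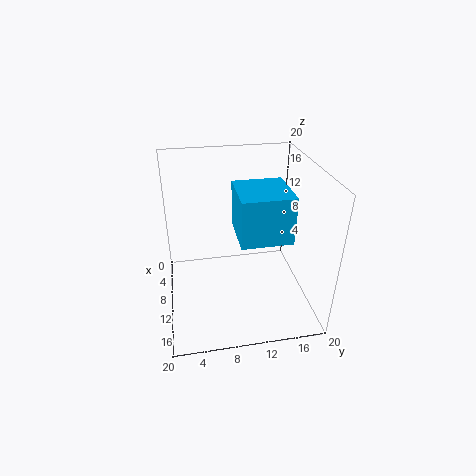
a = 9.5, b = 9.25, c = 12.25, p = 6.75, q = 6.5, col = 'deepskyblue'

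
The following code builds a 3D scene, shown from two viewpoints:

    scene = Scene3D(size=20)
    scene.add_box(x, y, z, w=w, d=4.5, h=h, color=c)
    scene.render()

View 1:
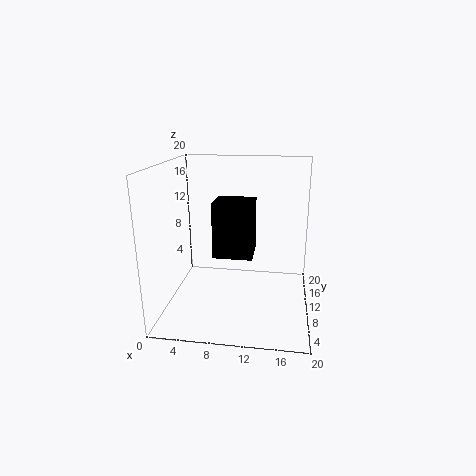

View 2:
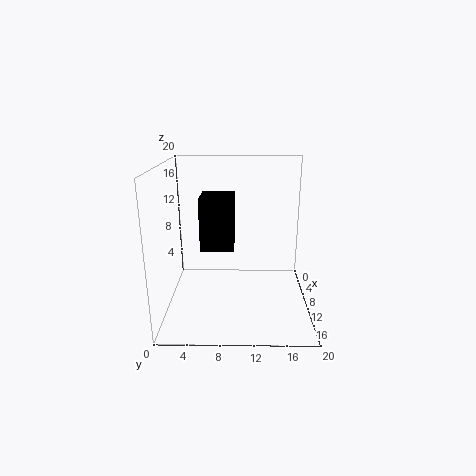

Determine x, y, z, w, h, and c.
x = 7.5; y = 5; z = 9; w = 5; h = 7; c = 'black'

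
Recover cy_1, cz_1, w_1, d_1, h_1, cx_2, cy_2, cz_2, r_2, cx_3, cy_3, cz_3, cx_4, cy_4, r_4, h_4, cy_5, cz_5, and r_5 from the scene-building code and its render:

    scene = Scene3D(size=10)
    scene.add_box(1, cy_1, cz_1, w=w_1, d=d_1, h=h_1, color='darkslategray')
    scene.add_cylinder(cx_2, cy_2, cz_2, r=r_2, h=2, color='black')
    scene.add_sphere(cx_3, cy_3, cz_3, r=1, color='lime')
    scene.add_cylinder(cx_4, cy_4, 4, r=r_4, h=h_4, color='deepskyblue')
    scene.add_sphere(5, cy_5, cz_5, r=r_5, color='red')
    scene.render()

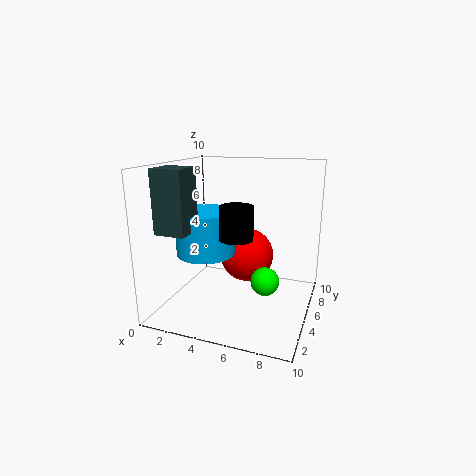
cy_1 = 1; cz_1 = 6; w_1 = 2; d_1 = 2; h_1 = 4; cx_2 = 6; cy_2 = 2; cz_2 = 6; r_2 = 1; cx_3 = 7; cy_3 = 5; cz_3 = 2; cx_4 = 3; cy_4 = 4; r_4 = 2; h_4 = 3; cy_5 = 7; cz_5 = 3; r_5 = 2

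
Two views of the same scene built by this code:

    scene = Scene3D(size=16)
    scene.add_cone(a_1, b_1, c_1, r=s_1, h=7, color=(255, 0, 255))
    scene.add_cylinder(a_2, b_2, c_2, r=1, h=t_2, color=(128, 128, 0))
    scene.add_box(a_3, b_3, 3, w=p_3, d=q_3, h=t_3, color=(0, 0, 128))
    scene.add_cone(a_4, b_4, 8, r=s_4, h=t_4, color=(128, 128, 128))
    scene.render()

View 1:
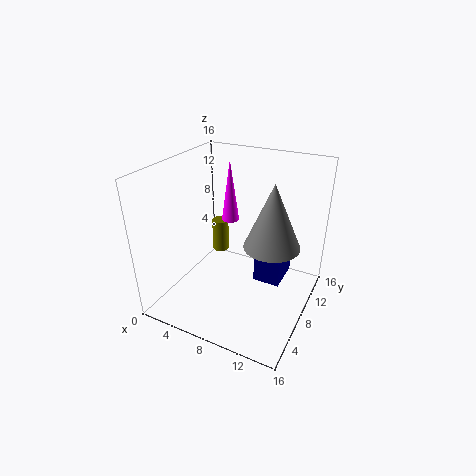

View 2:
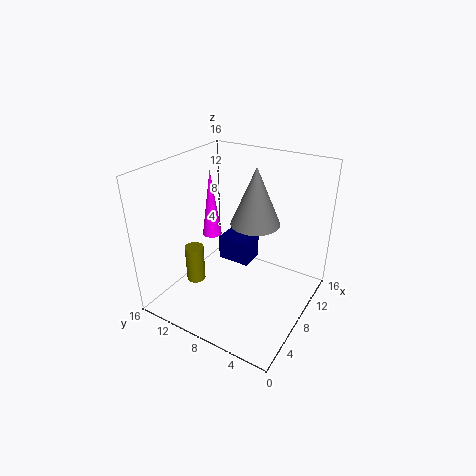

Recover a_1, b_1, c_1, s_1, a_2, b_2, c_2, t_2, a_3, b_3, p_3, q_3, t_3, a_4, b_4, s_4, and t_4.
a_1 = 6; b_1 = 10; c_1 = 9; s_1 = 1; a_2 = 4; b_2 = 11; c_2 = 4; t_2 = 4; a_3 = 10; b_3 = 8; p_3 = 3; q_3 = 4; t_3 = 3; a_4 = 12; b_4 = 8; s_4 = 3; t_4 = 7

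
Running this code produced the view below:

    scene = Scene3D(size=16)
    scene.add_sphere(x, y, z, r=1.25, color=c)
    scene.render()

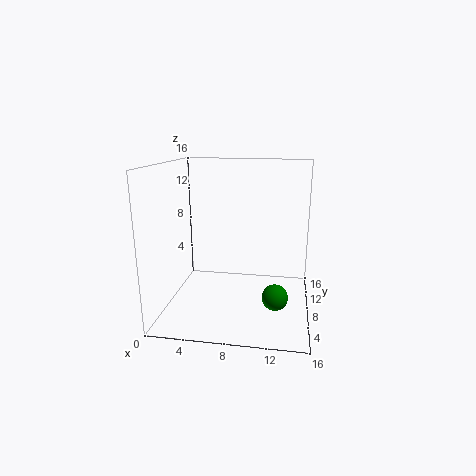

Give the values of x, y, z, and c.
x = 12.5; y = 2.5; z = 4; c = 'green'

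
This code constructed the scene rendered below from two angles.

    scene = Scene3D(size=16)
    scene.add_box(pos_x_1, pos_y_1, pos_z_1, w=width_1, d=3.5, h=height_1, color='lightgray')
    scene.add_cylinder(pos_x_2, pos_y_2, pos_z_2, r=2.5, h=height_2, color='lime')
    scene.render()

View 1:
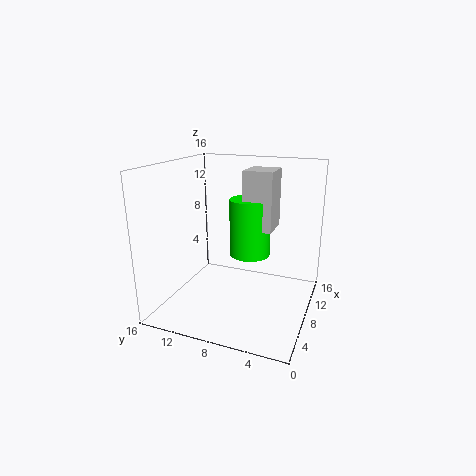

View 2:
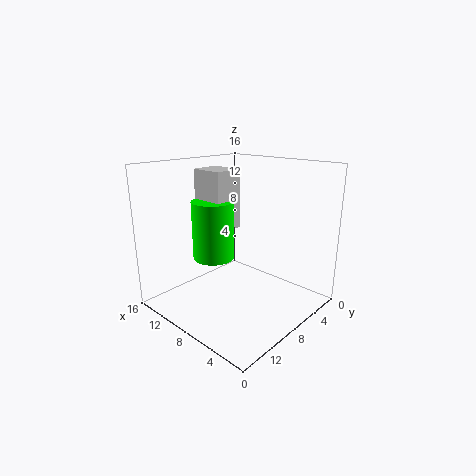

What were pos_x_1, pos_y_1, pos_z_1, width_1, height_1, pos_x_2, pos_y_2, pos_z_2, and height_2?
pos_x_1 = 10.5, pos_y_1 = 5, pos_z_1 = 8, width_1 = 4, height_1 = 7, pos_x_2 = 12, pos_y_2 = 8, pos_z_2 = 4.5, height_2 = 7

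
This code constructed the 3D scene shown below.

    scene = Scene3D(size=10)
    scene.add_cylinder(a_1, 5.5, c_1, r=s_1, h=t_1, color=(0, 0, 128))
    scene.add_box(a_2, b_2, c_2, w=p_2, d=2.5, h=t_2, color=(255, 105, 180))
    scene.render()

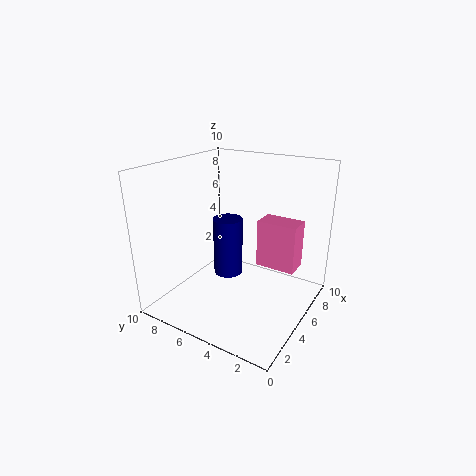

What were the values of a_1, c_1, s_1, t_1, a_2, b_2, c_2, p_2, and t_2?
a_1 = 4.5, c_1 = 2.5, s_1 = 1, t_1 = 4, a_2 = 4, b_2 = 0.5, c_2 = 4, p_2 = 1.5, t_2 = 3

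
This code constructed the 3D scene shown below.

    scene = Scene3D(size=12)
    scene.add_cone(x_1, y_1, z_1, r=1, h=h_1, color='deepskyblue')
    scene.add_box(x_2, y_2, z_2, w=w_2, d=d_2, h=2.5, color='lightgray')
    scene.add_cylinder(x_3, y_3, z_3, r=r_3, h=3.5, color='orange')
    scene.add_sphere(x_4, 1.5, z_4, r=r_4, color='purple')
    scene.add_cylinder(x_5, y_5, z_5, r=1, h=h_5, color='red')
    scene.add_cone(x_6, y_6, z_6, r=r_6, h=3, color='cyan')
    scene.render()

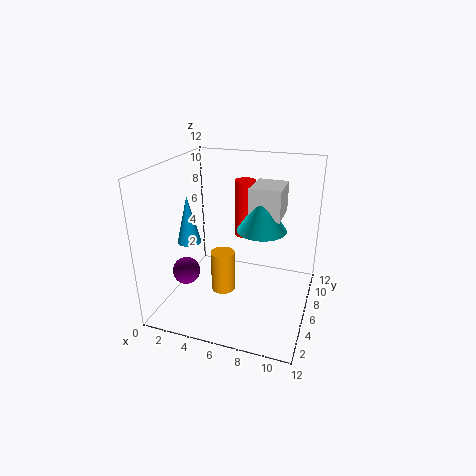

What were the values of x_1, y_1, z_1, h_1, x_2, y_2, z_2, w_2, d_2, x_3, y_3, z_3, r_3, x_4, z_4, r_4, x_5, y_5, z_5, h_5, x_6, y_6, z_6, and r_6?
x_1 = 2; y_1 = 5; z_1 = 5.5; h_1 = 4; x_2 = 7; y_2 = 5.5; z_2 = 8; w_2 = 2.5; d_2 = 3; x_3 = 5; y_3 = 5; z_3 = 1.5; r_3 = 1; x_4 = 3.5; z_4 = 5; r_4 = 1; x_5 = 5; y_5 = 11; z_5 = 4; h_5 = 5.5; x_6 = 8; y_6 = 6; z_6 = 7; r_6 = 2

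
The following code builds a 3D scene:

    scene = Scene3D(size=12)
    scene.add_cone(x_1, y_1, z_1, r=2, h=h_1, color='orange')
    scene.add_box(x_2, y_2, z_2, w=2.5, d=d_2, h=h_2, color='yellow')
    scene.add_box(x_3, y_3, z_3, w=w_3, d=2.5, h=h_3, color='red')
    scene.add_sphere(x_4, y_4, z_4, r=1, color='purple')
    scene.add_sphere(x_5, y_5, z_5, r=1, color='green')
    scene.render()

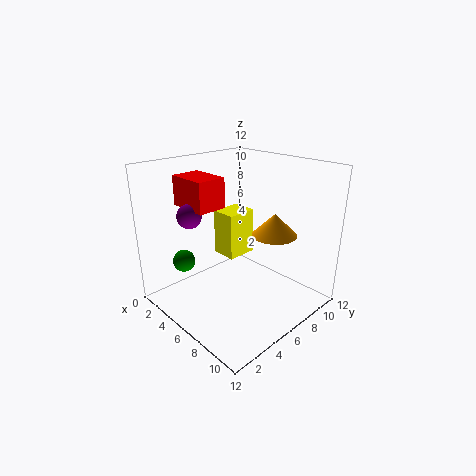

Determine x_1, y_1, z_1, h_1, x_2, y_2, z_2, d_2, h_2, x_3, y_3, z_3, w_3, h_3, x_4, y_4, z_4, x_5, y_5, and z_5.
x_1 = 7; y_1 = 9.5; z_1 = 5.5; h_1 = 2; x_2 = 0.5; y_2 = 8; z_2 = 2; d_2 = 3; h_2 = 4.5; x_3 = 1.5; y_3 = 3; z_3 = 8.5; w_3 = 3.5; h_3 = 2.5; x_4 = 3.5; y_4 = 3; z_4 = 8; x_5 = 1.5; y_5 = 3.5; z_5 = 3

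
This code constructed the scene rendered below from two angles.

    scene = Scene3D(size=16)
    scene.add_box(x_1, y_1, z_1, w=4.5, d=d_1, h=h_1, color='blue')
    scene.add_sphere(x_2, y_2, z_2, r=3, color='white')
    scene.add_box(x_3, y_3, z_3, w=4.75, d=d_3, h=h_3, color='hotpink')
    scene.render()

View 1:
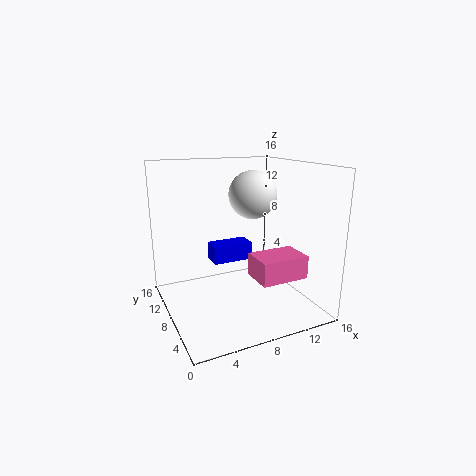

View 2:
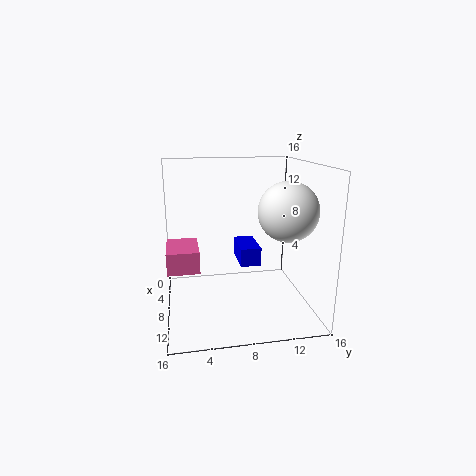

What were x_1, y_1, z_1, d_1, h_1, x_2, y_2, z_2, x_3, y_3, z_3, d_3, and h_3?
x_1 = 5.25
y_1 = 8
z_1 = 5.25
d_1 = 2.25
h_1 = 2
x_2 = 12
y_2 = 12.25
z_2 = 11.75
x_3 = 7
y_3 = 0.25
z_3 = 5.75
d_3 = 3.25
h_3 = 2.25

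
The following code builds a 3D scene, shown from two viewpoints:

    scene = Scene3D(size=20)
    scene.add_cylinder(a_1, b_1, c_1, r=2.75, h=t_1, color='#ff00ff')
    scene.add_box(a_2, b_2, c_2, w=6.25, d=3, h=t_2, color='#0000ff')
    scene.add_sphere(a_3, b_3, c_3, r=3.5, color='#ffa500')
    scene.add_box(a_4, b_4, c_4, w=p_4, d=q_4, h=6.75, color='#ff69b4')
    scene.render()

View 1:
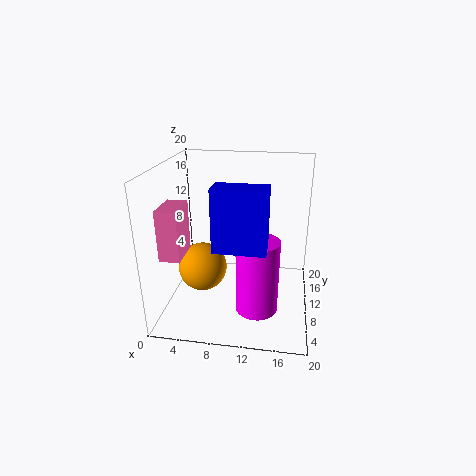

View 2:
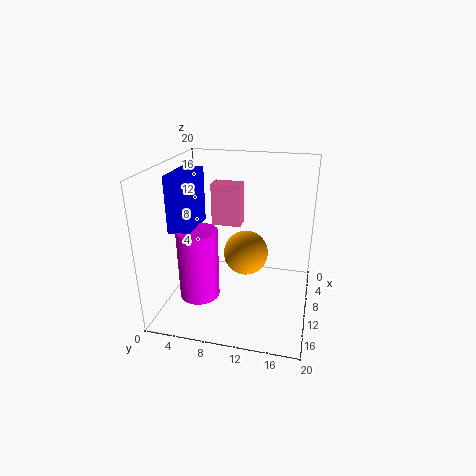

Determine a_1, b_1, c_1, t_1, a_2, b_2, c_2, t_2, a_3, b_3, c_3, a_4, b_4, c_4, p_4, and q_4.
a_1 = 13.25
b_1 = 5.25
c_1 = 2.25
t_1 = 9.75
a_2 = 8.25
b_2 = 1.75
c_2 = 11.75
t_2 = 7.5
a_3 = 4.75
b_3 = 10
c_3 = 5
a_4 = 0.75
b_4 = 4
c_4 = 8.75
p_4 = 2.75
q_4 = 4.75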